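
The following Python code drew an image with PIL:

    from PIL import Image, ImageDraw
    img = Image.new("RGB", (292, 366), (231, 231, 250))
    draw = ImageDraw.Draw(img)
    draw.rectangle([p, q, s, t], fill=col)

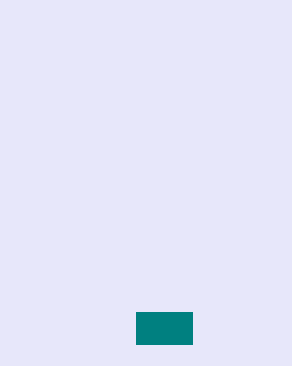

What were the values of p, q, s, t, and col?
p = 136
q = 312
s = 192
t = 344
col = 'teal'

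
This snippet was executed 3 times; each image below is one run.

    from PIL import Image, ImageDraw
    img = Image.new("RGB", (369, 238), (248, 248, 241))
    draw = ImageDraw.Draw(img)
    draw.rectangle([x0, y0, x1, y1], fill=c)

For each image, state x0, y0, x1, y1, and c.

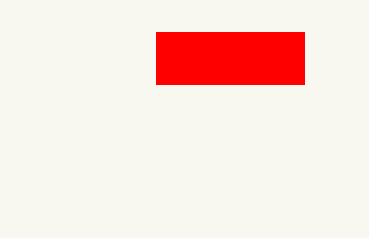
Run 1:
x0 = 156, y0 = 32, x1 = 304, y1 = 84, c = 'red'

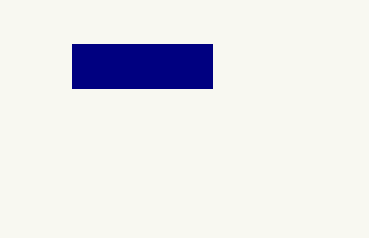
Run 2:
x0 = 72; y0 = 44; x1 = 212; y1 = 88; c = 'navy'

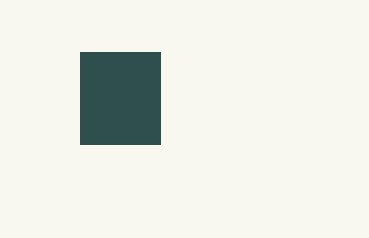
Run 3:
x0 = 80
y0 = 52
x1 = 160
y1 = 144
c = 'darkslategray'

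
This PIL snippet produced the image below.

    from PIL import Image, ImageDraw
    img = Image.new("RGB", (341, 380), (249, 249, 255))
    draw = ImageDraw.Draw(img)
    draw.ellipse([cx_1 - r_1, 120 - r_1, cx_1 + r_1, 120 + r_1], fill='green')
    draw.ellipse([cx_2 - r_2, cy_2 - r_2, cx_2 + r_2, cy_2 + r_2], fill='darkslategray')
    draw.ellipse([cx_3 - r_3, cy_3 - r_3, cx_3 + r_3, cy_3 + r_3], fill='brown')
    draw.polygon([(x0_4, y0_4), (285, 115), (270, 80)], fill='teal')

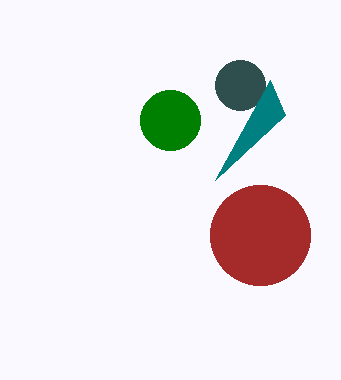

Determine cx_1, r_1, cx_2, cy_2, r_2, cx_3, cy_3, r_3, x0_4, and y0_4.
cx_1 = 170; r_1 = 30; cx_2 = 240; cy_2 = 85; r_2 = 25; cx_3 = 260; cy_3 = 235; r_3 = 50; x0_4 = 215; y0_4 = 180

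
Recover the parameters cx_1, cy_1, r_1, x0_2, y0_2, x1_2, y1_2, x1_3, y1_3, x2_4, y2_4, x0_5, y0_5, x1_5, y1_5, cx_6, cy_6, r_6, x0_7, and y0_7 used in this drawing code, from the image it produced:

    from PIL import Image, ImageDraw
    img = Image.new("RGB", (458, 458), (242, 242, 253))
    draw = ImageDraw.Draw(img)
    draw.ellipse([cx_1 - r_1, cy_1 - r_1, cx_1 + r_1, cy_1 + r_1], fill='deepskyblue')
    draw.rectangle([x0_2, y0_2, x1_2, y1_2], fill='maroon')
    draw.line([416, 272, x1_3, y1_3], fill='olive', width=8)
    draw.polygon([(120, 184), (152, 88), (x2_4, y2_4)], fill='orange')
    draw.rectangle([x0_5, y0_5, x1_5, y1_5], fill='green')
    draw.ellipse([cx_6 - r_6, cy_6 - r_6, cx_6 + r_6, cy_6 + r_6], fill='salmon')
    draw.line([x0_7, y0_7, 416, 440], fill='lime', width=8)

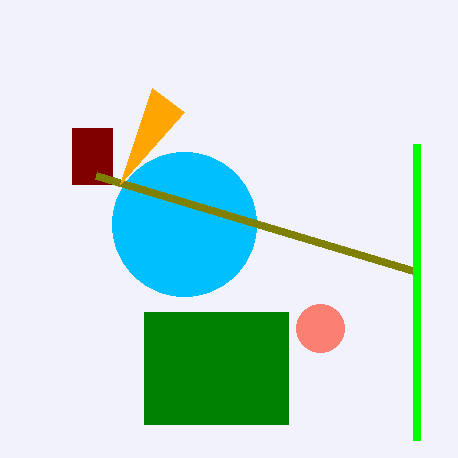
cx_1 = 184
cy_1 = 224
r_1 = 72
x0_2 = 72
y0_2 = 128
x1_2 = 112
y1_2 = 184
x1_3 = 96
y1_3 = 176
x2_4 = 184
y2_4 = 112
x0_5 = 144
y0_5 = 312
x1_5 = 288
y1_5 = 424
cx_6 = 320
cy_6 = 328
r_6 = 24
x0_7 = 416
y0_7 = 144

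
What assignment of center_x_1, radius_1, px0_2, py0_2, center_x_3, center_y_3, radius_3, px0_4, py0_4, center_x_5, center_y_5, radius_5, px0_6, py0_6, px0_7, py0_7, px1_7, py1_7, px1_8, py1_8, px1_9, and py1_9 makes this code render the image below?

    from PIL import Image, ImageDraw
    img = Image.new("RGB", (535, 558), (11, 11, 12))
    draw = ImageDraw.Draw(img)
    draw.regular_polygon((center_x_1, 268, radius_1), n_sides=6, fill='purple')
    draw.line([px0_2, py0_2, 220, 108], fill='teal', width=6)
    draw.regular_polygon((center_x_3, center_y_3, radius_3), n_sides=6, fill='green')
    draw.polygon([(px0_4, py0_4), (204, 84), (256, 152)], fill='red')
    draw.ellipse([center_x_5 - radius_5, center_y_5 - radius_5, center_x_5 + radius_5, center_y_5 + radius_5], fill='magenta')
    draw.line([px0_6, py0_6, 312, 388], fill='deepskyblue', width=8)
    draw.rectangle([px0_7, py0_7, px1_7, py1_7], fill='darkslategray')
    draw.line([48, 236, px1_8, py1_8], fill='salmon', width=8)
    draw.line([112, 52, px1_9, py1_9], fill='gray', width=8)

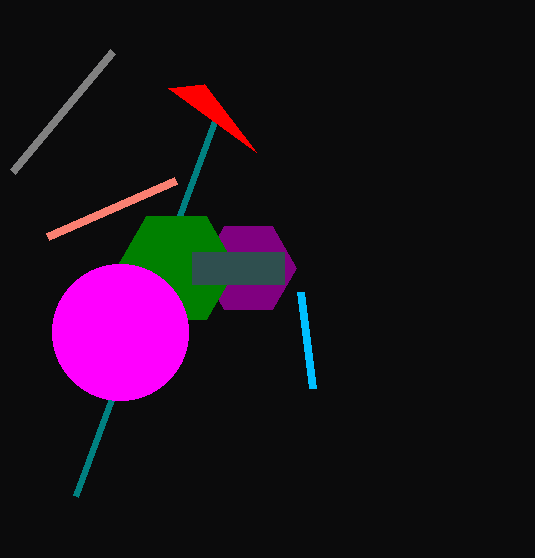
center_x_1 = 248, radius_1 = 48, px0_2 = 76, py0_2 = 496, center_x_3 = 176, center_y_3 = 268, radius_3 = 60, px0_4 = 168, py0_4 = 88, center_x_5 = 120, center_y_5 = 332, radius_5 = 68, px0_6 = 300, py0_6 = 292, px0_7 = 192, py0_7 = 252, px1_7 = 284, py1_7 = 284, px1_8 = 176, py1_8 = 180, px1_9 = 12, py1_9 = 172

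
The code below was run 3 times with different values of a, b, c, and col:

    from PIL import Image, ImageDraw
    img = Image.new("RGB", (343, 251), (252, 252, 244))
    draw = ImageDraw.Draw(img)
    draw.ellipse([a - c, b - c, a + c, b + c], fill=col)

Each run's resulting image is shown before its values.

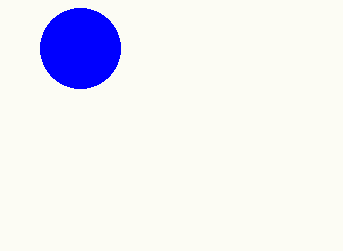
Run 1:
a = 80
b = 48
c = 40
col = 'blue'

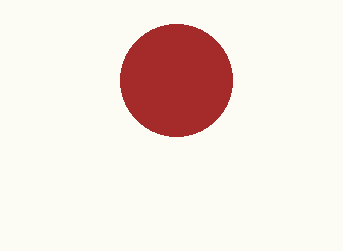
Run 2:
a = 176, b = 80, c = 56, col = 'brown'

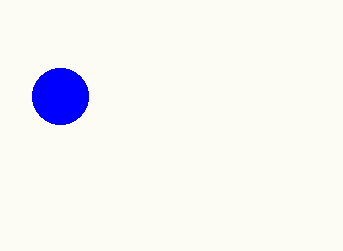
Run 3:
a = 60, b = 96, c = 28, col = 'blue'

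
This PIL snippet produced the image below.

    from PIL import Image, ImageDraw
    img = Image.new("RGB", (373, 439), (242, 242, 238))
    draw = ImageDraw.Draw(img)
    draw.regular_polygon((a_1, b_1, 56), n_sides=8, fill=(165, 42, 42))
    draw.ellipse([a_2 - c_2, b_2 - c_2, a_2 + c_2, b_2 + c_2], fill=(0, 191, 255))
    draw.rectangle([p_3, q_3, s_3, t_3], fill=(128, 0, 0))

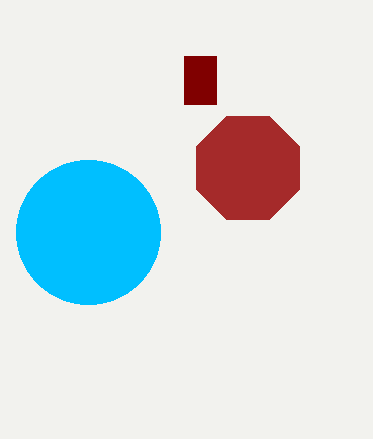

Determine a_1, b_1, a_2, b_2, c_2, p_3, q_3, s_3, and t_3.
a_1 = 248, b_1 = 168, a_2 = 88, b_2 = 232, c_2 = 72, p_3 = 184, q_3 = 56, s_3 = 216, t_3 = 104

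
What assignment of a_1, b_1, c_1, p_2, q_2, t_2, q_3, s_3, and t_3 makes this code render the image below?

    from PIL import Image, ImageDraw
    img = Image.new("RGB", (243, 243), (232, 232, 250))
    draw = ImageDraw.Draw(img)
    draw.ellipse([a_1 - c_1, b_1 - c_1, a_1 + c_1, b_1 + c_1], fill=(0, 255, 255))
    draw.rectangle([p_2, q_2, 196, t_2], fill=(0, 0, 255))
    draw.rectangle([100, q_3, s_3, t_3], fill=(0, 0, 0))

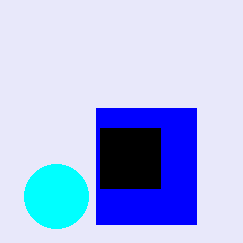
a_1 = 56, b_1 = 196, c_1 = 32, p_2 = 96, q_2 = 108, t_2 = 224, q_3 = 128, s_3 = 160, t_3 = 188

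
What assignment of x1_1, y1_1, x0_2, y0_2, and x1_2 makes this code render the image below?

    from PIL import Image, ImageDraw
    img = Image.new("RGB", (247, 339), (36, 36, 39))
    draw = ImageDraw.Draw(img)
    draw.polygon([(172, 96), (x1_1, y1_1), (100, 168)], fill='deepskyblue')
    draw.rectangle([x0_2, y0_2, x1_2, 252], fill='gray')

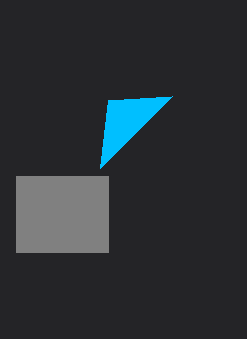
x1_1 = 108
y1_1 = 100
x0_2 = 16
y0_2 = 176
x1_2 = 108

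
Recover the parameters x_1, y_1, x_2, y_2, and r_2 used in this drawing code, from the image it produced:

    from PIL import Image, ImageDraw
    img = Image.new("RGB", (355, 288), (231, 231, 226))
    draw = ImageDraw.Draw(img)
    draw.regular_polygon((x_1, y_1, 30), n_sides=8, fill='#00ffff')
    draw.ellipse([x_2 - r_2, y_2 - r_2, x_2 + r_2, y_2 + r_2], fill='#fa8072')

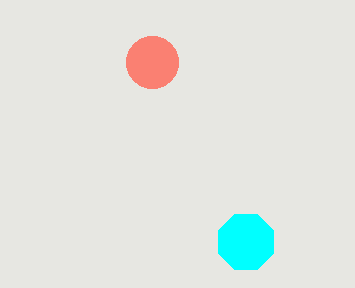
x_1 = 246; y_1 = 242; x_2 = 152; y_2 = 62; r_2 = 26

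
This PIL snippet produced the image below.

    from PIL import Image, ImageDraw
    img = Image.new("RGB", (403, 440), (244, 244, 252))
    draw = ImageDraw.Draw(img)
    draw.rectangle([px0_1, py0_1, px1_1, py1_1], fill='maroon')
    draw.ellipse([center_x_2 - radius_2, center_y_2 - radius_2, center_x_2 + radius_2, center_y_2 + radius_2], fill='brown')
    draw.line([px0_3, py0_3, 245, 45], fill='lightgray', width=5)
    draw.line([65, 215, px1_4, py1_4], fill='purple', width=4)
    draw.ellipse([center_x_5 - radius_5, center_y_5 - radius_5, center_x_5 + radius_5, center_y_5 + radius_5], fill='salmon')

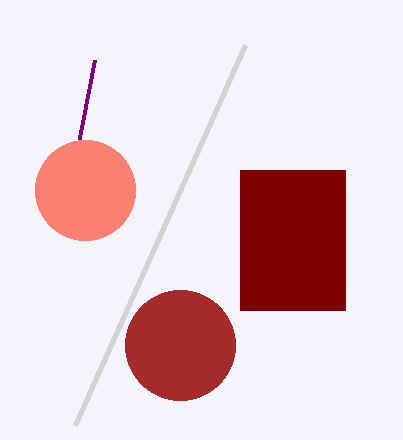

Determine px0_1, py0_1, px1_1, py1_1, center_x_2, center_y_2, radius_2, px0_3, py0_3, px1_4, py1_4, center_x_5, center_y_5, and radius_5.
px0_1 = 240
py0_1 = 170
px1_1 = 345
py1_1 = 310
center_x_2 = 180
center_y_2 = 345
radius_2 = 55
px0_3 = 75
py0_3 = 425
px1_4 = 95
py1_4 = 60
center_x_5 = 85
center_y_5 = 190
radius_5 = 50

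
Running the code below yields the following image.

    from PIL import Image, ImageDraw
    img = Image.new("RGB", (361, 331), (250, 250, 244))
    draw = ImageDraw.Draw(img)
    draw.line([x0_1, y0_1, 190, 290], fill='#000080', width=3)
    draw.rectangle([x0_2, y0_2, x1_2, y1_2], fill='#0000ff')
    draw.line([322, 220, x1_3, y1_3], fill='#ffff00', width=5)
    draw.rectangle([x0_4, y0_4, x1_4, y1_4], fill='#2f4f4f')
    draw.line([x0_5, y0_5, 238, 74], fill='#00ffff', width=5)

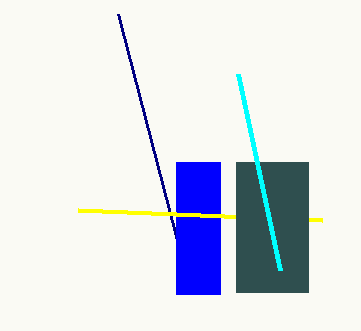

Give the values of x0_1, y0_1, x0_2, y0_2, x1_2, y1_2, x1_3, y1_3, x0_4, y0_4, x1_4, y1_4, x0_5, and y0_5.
x0_1 = 118
y0_1 = 14
x0_2 = 176
y0_2 = 162
x1_2 = 220
y1_2 = 294
x1_3 = 78
y1_3 = 210
x0_4 = 236
y0_4 = 162
x1_4 = 308
y1_4 = 292
x0_5 = 280
y0_5 = 270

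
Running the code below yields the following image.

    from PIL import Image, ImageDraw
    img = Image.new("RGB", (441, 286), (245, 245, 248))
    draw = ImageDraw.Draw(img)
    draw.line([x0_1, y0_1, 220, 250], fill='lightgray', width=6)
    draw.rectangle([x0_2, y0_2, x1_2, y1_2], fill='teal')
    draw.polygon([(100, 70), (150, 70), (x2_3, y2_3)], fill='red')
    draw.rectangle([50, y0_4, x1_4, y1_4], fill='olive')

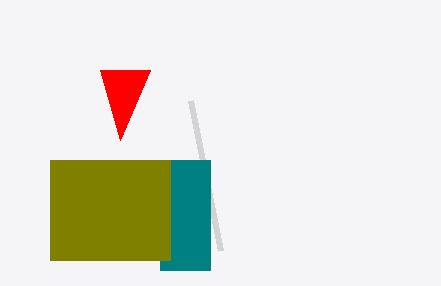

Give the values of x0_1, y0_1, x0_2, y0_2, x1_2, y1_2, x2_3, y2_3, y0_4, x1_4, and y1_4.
x0_1 = 190; y0_1 = 100; x0_2 = 160; y0_2 = 160; x1_2 = 210; y1_2 = 270; x2_3 = 120; y2_3 = 140; y0_4 = 160; x1_4 = 170; y1_4 = 260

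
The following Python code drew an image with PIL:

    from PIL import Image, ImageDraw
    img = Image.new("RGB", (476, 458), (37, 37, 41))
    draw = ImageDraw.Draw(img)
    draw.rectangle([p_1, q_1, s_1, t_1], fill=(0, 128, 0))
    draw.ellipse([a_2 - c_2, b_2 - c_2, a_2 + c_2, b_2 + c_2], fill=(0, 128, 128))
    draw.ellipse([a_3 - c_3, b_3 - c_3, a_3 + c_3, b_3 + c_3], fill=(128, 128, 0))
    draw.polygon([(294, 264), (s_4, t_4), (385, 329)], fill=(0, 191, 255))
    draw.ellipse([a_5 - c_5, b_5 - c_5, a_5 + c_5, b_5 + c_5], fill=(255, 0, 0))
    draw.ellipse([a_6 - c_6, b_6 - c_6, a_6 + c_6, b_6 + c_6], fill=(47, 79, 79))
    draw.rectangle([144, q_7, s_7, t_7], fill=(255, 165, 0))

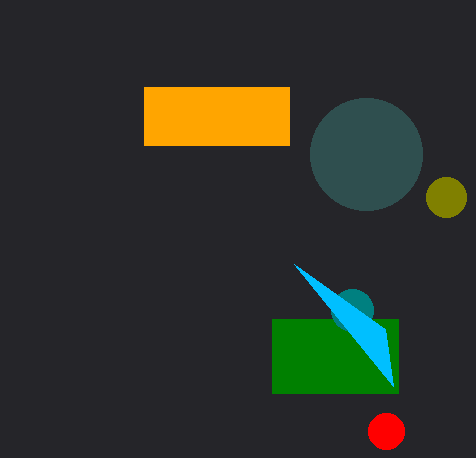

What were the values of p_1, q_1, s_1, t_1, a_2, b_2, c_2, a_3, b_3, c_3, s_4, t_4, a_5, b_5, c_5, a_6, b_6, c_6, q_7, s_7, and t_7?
p_1 = 272
q_1 = 319
s_1 = 398
t_1 = 393
a_2 = 352
b_2 = 310
c_2 = 21
a_3 = 446
b_3 = 197
c_3 = 20
s_4 = 393
t_4 = 386
a_5 = 386
b_5 = 431
c_5 = 18
a_6 = 366
b_6 = 154
c_6 = 56
q_7 = 87
s_7 = 289
t_7 = 145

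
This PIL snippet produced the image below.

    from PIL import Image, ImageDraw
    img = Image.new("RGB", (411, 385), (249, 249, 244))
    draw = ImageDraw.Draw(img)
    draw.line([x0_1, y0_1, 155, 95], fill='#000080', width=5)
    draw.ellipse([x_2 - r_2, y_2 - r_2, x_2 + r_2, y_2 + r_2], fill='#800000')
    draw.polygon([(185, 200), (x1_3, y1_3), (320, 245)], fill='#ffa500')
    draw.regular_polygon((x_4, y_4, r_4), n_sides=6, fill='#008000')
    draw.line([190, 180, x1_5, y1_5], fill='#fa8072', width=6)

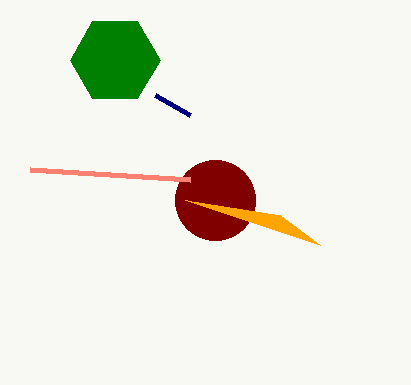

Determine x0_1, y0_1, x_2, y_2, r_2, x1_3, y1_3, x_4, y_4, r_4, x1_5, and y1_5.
x0_1 = 190; y0_1 = 115; x_2 = 215; y_2 = 200; r_2 = 40; x1_3 = 280; y1_3 = 215; x_4 = 115; y_4 = 60; r_4 = 45; x1_5 = 30; y1_5 = 170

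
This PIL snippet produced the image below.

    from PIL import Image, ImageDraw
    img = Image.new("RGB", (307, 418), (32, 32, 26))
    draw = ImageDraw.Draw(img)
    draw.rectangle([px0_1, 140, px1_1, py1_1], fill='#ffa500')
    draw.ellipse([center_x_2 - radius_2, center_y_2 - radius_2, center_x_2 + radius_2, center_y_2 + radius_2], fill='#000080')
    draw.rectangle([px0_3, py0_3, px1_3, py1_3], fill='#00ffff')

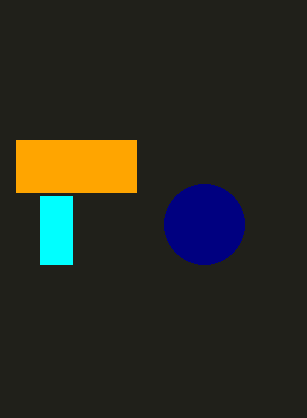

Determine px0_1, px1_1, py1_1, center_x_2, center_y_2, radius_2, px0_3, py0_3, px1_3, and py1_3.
px0_1 = 16
px1_1 = 136
py1_1 = 192
center_x_2 = 204
center_y_2 = 224
radius_2 = 40
px0_3 = 40
py0_3 = 196
px1_3 = 72
py1_3 = 264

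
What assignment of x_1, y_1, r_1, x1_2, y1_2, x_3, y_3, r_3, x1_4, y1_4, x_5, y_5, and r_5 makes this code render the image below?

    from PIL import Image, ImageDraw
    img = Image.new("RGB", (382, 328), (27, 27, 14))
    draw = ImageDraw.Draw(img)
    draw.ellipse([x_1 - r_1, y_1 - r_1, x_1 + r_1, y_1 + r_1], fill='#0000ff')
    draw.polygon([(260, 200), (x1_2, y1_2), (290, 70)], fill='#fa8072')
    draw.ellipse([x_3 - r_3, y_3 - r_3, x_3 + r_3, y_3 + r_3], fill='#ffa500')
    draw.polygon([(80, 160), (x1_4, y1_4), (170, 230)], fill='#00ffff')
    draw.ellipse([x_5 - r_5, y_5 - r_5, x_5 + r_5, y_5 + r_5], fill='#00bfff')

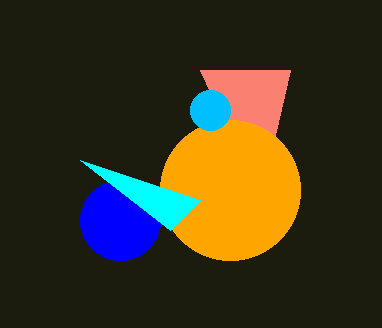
x_1 = 120; y_1 = 220; r_1 = 40; x1_2 = 200; y1_2 = 70; x_3 = 230; y_3 = 190; r_3 = 70; x1_4 = 200; y1_4 = 200; x_5 = 210; y_5 = 110; r_5 = 20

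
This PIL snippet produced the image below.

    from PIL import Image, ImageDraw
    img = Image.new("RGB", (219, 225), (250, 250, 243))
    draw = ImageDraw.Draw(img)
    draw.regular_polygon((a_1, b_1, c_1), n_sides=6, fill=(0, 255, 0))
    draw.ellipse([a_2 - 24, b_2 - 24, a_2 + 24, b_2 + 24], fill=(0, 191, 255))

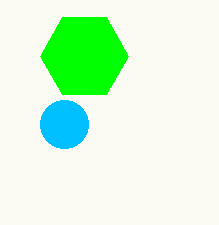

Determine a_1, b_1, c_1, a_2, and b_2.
a_1 = 84
b_1 = 56
c_1 = 44
a_2 = 64
b_2 = 124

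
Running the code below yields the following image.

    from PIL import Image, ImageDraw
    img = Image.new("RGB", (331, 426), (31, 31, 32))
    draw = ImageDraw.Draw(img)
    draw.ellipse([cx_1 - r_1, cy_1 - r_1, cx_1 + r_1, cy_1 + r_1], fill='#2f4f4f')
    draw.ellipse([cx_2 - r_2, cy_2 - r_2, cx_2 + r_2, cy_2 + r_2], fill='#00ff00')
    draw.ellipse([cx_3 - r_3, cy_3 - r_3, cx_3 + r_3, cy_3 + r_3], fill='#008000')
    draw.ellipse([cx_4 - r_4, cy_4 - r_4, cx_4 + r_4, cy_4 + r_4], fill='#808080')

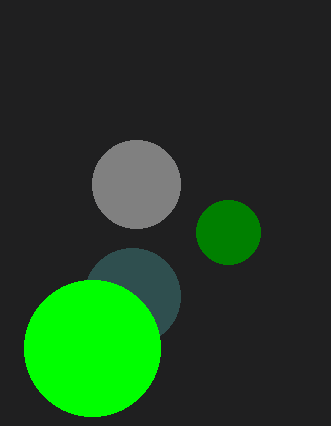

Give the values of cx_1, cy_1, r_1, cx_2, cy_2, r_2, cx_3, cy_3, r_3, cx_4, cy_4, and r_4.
cx_1 = 132
cy_1 = 296
r_1 = 48
cx_2 = 92
cy_2 = 348
r_2 = 68
cx_3 = 228
cy_3 = 232
r_3 = 32
cx_4 = 136
cy_4 = 184
r_4 = 44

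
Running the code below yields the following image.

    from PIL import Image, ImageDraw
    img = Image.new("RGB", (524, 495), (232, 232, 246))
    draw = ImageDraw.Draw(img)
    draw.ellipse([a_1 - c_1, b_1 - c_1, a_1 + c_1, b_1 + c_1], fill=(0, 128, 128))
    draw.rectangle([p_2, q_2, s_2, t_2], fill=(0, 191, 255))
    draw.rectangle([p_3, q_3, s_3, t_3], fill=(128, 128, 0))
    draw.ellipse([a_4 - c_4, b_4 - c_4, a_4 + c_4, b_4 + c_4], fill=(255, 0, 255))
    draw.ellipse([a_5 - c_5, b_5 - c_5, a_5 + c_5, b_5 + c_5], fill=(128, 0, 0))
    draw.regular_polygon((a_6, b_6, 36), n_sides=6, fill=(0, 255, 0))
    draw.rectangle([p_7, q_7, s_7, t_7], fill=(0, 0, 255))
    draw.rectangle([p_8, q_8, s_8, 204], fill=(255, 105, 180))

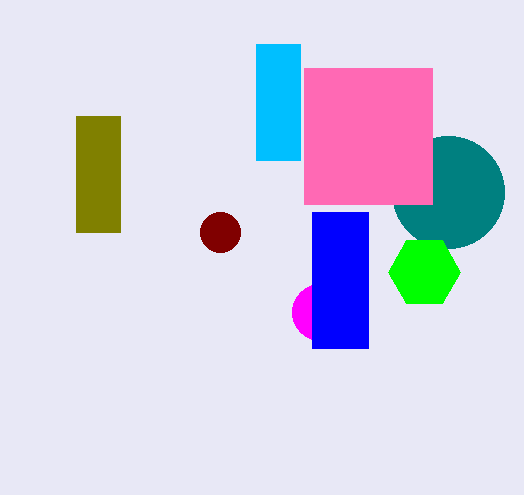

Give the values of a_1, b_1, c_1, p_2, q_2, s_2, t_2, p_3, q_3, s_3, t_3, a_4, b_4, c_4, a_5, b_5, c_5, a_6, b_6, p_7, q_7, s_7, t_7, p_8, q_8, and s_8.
a_1 = 448
b_1 = 192
c_1 = 56
p_2 = 256
q_2 = 44
s_2 = 300
t_2 = 160
p_3 = 76
q_3 = 116
s_3 = 120
t_3 = 232
a_4 = 320
b_4 = 312
c_4 = 28
a_5 = 220
b_5 = 232
c_5 = 20
a_6 = 424
b_6 = 272
p_7 = 312
q_7 = 212
s_7 = 368
t_7 = 348
p_8 = 304
q_8 = 68
s_8 = 432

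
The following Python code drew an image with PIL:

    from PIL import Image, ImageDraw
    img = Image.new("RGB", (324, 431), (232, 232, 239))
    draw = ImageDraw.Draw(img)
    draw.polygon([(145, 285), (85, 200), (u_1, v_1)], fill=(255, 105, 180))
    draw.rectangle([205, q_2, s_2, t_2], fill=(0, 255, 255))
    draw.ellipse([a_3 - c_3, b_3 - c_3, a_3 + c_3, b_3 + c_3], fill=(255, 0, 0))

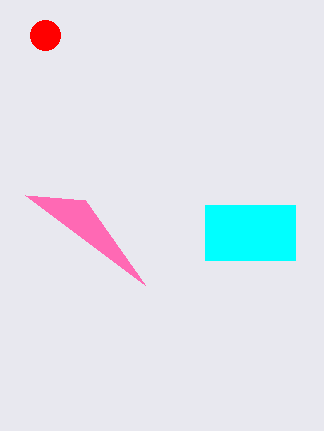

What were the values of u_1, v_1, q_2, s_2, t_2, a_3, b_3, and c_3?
u_1 = 25, v_1 = 195, q_2 = 205, s_2 = 295, t_2 = 260, a_3 = 45, b_3 = 35, c_3 = 15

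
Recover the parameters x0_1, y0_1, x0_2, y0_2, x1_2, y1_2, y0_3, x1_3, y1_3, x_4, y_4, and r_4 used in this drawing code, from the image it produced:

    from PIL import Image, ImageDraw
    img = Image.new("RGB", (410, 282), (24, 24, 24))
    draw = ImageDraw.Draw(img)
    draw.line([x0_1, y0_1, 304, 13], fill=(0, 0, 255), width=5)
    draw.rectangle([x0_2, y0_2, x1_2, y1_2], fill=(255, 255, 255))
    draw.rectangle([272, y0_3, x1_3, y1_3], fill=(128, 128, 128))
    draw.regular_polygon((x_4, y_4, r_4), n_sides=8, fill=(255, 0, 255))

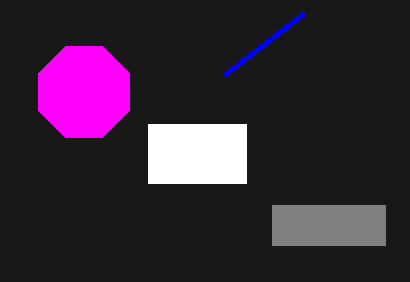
x0_1 = 224
y0_1 = 75
x0_2 = 148
y0_2 = 124
x1_2 = 246
y1_2 = 183
y0_3 = 205
x1_3 = 385
y1_3 = 245
x_4 = 84
y_4 = 92
r_4 = 49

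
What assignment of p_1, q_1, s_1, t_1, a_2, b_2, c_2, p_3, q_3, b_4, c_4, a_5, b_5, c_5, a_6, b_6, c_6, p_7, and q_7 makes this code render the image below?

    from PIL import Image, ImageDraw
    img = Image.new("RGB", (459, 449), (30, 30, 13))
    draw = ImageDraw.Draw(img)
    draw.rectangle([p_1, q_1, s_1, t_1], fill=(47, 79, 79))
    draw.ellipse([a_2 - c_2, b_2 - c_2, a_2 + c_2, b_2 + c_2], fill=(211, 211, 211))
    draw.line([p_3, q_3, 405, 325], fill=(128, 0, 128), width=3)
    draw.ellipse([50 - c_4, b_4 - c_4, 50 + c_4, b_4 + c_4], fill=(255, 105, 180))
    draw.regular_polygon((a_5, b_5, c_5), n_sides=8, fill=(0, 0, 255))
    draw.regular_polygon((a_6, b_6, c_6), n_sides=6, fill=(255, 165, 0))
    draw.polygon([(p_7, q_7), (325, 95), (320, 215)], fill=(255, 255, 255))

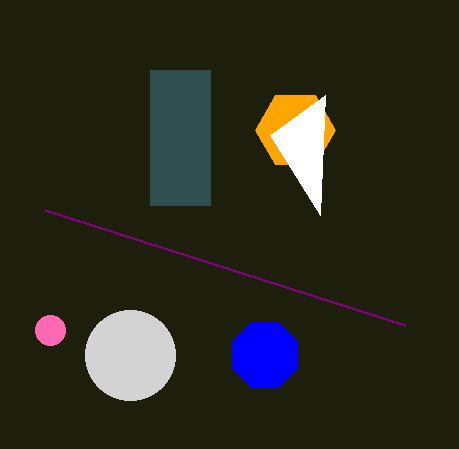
p_1 = 150
q_1 = 70
s_1 = 210
t_1 = 205
a_2 = 130
b_2 = 355
c_2 = 45
p_3 = 45
q_3 = 210
b_4 = 330
c_4 = 15
a_5 = 265
b_5 = 355
c_5 = 35
a_6 = 295
b_6 = 130
c_6 = 40
p_7 = 270
q_7 = 135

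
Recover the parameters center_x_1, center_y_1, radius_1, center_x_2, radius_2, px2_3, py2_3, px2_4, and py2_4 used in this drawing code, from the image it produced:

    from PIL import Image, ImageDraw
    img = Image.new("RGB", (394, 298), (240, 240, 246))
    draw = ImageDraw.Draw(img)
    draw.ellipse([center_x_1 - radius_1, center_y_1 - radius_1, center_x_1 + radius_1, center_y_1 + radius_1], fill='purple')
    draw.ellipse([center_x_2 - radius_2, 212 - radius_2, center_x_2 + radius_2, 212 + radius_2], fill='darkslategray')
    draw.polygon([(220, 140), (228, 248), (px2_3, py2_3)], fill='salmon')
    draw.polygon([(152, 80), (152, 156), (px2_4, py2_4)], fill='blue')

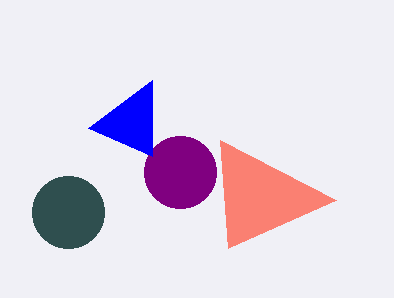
center_x_1 = 180
center_y_1 = 172
radius_1 = 36
center_x_2 = 68
radius_2 = 36
px2_3 = 336
py2_3 = 200
px2_4 = 88
py2_4 = 128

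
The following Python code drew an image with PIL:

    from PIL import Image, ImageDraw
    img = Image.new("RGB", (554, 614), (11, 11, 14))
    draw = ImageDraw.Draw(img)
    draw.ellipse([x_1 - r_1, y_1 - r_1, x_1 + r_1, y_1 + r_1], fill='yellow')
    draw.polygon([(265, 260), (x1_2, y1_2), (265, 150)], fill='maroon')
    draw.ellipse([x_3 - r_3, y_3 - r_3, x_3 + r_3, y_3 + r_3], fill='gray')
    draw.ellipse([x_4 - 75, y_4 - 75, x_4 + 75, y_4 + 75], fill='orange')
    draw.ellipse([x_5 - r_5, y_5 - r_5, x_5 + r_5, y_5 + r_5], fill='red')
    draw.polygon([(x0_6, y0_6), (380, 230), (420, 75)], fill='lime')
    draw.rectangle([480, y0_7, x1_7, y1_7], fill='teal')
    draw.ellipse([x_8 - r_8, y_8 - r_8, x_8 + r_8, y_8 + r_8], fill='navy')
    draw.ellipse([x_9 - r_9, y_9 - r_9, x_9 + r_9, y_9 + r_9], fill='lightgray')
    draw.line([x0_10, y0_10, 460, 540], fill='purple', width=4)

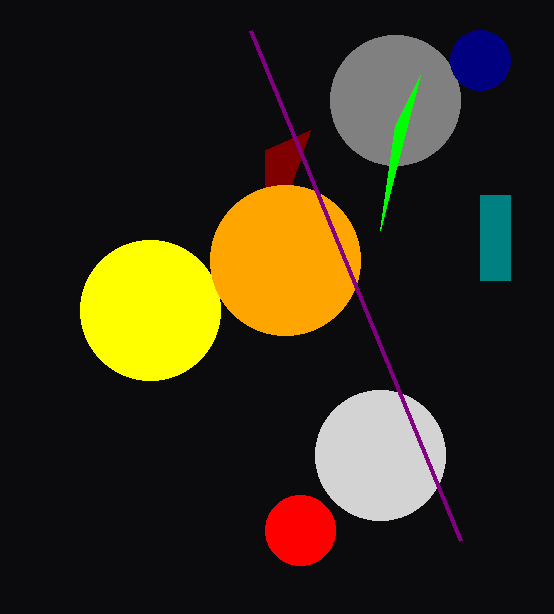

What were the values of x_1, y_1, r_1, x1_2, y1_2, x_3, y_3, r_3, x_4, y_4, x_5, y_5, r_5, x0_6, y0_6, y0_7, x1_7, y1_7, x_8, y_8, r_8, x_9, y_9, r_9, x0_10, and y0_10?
x_1 = 150, y_1 = 310, r_1 = 70, x1_2 = 310, y1_2 = 130, x_3 = 395, y_3 = 100, r_3 = 65, x_4 = 285, y_4 = 260, x_5 = 300, y_5 = 530, r_5 = 35, x0_6 = 395, y0_6 = 125, y0_7 = 195, x1_7 = 510, y1_7 = 280, x_8 = 480, y_8 = 60, r_8 = 30, x_9 = 380, y_9 = 455, r_9 = 65, x0_10 = 250, y0_10 = 30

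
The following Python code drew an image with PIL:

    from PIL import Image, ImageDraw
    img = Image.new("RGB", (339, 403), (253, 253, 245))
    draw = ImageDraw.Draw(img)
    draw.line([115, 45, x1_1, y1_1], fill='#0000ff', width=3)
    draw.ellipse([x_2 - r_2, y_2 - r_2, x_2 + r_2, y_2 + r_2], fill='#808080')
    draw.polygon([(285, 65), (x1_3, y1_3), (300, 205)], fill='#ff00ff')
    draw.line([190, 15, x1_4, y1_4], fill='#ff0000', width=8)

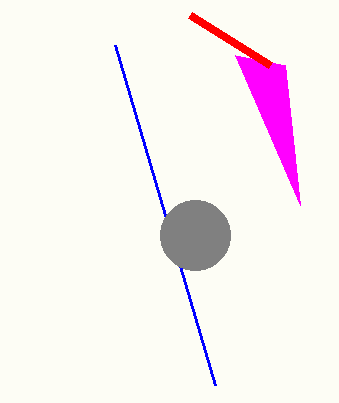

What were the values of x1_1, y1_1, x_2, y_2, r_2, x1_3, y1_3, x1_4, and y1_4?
x1_1 = 215
y1_1 = 385
x_2 = 195
y_2 = 235
r_2 = 35
x1_3 = 235
y1_3 = 55
x1_4 = 270
y1_4 = 65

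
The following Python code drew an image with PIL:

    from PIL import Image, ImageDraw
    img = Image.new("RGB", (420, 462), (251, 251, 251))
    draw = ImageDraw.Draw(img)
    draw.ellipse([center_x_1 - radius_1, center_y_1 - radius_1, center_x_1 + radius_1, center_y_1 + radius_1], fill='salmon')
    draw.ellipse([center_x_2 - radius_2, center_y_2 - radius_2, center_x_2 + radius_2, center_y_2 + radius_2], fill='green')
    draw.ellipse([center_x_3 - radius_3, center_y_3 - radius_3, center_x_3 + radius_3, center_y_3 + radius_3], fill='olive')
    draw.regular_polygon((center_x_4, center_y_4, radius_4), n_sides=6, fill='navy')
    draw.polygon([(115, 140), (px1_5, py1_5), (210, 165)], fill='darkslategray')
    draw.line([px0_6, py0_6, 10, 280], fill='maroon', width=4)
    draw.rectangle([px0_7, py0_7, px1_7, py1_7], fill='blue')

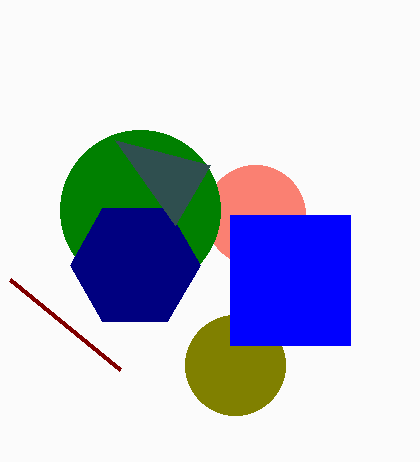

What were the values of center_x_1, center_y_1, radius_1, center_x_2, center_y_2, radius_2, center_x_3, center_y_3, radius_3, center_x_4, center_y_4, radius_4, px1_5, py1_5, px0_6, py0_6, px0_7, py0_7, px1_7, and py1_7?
center_x_1 = 255
center_y_1 = 215
radius_1 = 50
center_x_2 = 140
center_y_2 = 210
radius_2 = 80
center_x_3 = 235
center_y_3 = 365
radius_3 = 50
center_x_4 = 135
center_y_4 = 265
radius_4 = 65
px1_5 = 175
py1_5 = 225
px0_6 = 120
py0_6 = 370
px0_7 = 230
py0_7 = 215
px1_7 = 350
py1_7 = 345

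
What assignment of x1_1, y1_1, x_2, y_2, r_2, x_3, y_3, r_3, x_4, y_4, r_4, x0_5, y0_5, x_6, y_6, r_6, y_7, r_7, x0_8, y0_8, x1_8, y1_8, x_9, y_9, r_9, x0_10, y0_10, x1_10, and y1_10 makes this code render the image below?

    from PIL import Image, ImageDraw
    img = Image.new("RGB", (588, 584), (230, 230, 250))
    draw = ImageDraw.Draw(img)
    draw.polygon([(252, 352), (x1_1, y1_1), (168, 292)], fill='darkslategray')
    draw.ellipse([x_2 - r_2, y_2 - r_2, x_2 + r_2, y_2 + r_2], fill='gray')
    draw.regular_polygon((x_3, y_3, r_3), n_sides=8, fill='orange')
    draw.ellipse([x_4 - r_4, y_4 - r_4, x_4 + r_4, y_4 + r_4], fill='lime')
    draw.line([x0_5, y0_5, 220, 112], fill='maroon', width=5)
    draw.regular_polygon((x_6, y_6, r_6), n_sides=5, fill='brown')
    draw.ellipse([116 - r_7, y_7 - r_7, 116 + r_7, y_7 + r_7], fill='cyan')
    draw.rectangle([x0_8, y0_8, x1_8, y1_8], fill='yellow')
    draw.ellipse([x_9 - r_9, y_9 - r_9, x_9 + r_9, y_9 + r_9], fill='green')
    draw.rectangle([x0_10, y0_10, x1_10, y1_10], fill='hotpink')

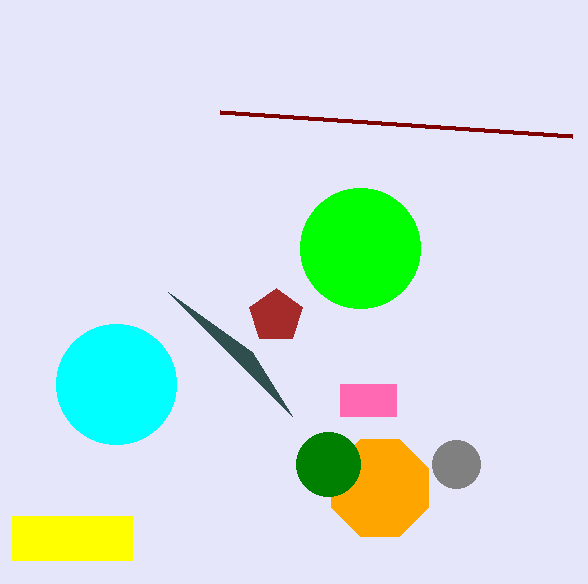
x1_1 = 292, y1_1 = 416, x_2 = 456, y_2 = 464, r_2 = 24, x_3 = 380, y_3 = 488, r_3 = 52, x_4 = 360, y_4 = 248, r_4 = 60, x0_5 = 572, y0_5 = 136, x_6 = 276, y_6 = 316, r_6 = 28, y_7 = 384, r_7 = 60, x0_8 = 12, y0_8 = 516, x1_8 = 132, y1_8 = 560, x_9 = 328, y_9 = 464, r_9 = 32, x0_10 = 340, y0_10 = 384, x1_10 = 396, y1_10 = 416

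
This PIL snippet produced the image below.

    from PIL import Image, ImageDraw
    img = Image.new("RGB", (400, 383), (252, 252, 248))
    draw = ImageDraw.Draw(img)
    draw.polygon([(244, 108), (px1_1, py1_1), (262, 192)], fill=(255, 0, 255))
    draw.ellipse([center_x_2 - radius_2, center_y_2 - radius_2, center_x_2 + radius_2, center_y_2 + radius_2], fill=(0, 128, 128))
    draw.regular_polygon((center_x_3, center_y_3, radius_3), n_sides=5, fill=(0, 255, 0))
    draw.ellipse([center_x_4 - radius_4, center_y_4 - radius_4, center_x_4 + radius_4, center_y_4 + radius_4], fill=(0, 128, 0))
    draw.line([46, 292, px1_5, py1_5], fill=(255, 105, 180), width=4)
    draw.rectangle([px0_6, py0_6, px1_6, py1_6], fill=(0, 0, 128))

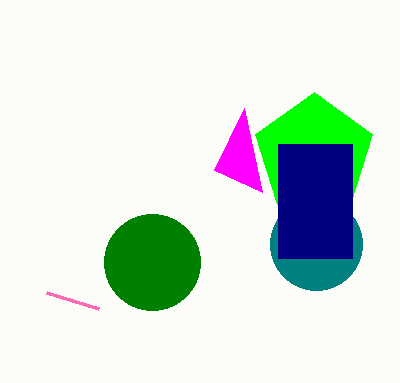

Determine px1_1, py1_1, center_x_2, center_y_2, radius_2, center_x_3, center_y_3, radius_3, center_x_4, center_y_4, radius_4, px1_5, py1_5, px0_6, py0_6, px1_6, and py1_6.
px1_1 = 214, py1_1 = 170, center_x_2 = 316, center_y_2 = 244, radius_2 = 46, center_x_3 = 314, center_y_3 = 154, radius_3 = 62, center_x_4 = 152, center_y_4 = 262, radius_4 = 48, px1_5 = 98, py1_5 = 308, px0_6 = 278, py0_6 = 144, px1_6 = 352, py1_6 = 258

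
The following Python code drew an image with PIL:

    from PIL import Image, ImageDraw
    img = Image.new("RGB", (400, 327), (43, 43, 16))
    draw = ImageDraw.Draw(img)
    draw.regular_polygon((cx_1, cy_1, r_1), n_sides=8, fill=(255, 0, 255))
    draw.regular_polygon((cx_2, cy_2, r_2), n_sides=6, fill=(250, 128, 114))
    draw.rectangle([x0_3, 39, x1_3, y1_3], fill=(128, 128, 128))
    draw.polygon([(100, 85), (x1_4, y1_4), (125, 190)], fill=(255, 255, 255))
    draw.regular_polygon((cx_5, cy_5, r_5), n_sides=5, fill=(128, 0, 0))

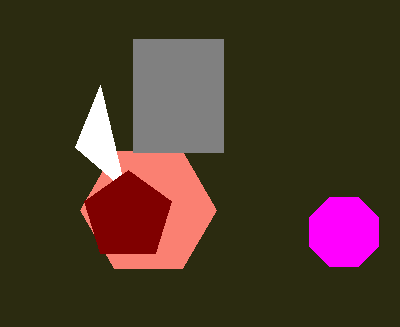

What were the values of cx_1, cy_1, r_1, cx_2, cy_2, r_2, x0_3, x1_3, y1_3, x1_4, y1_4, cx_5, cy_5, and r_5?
cx_1 = 344
cy_1 = 232
r_1 = 37
cx_2 = 148
cy_2 = 210
r_2 = 68
x0_3 = 133
x1_3 = 223
y1_3 = 152
x1_4 = 75
y1_4 = 147
cx_5 = 128
cy_5 = 216
r_5 = 46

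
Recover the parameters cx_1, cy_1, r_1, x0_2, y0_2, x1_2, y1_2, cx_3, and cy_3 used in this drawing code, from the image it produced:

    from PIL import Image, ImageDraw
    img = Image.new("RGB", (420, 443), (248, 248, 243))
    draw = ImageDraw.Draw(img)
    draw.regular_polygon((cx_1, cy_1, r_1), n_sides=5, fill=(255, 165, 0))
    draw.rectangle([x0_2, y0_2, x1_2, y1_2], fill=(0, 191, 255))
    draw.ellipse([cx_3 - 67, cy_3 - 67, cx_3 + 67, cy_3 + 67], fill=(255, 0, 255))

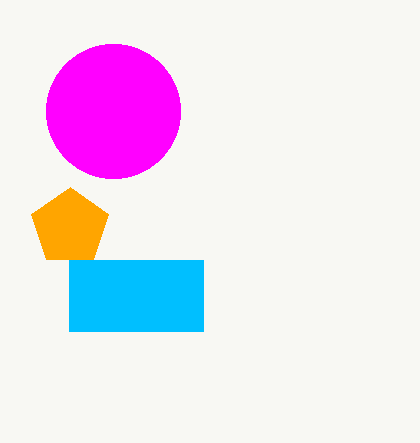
cx_1 = 70; cy_1 = 227; r_1 = 40; x0_2 = 69; y0_2 = 260; x1_2 = 203; y1_2 = 331; cx_3 = 113; cy_3 = 111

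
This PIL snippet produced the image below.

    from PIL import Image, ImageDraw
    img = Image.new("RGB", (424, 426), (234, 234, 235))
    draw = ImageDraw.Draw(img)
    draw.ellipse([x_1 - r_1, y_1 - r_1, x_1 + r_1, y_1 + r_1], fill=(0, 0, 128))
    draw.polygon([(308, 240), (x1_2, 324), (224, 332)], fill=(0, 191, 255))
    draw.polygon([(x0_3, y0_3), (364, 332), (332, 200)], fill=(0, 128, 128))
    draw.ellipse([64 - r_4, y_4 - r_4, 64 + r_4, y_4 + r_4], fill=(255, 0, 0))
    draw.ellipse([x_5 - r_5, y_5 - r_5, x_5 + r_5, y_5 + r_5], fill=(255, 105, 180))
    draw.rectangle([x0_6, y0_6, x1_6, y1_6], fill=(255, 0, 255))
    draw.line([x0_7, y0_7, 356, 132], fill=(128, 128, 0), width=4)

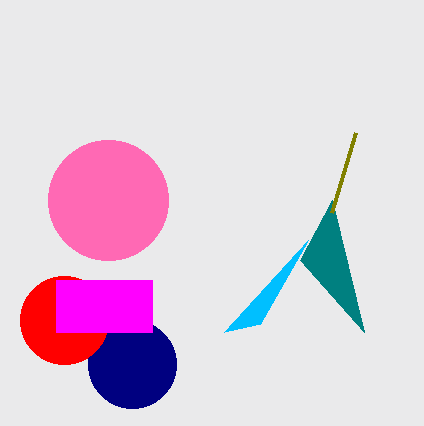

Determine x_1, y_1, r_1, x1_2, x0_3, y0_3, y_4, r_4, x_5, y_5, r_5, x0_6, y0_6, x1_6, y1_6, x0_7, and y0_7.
x_1 = 132; y_1 = 364; r_1 = 44; x1_2 = 260; x0_3 = 300; y0_3 = 260; y_4 = 320; r_4 = 44; x_5 = 108; y_5 = 200; r_5 = 60; x0_6 = 56; y0_6 = 280; x1_6 = 152; y1_6 = 332; x0_7 = 332; y0_7 = 212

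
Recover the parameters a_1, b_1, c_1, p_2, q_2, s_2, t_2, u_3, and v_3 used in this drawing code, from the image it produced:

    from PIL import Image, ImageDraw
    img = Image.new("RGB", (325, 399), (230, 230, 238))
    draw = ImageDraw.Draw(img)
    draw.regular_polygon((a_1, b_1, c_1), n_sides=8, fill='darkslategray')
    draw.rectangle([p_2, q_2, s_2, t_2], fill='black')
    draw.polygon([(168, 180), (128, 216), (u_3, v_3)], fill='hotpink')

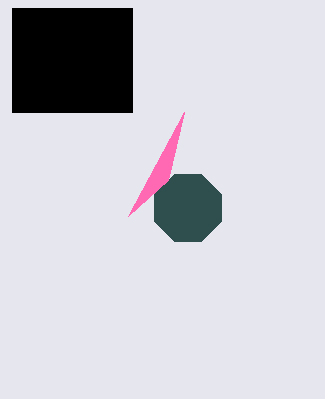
a_1 = 188
b_1 = 208
c_1 = 36
p_2 = 12
q_2 = 8
s_2 = 132
t_2 = 112
u_3 = 184
v_3 = 112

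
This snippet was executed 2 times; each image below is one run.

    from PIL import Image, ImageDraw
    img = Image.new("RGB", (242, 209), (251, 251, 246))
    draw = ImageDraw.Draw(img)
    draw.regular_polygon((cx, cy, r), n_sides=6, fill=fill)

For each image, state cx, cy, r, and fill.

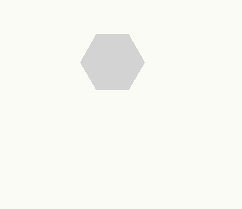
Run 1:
cx = 112; cy = 62; r = 32; fill = 'lightgray'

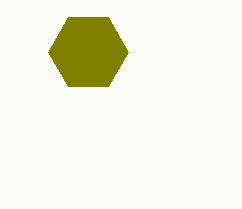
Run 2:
cx = 88; cy = 52; r = 40; fill = 'olive'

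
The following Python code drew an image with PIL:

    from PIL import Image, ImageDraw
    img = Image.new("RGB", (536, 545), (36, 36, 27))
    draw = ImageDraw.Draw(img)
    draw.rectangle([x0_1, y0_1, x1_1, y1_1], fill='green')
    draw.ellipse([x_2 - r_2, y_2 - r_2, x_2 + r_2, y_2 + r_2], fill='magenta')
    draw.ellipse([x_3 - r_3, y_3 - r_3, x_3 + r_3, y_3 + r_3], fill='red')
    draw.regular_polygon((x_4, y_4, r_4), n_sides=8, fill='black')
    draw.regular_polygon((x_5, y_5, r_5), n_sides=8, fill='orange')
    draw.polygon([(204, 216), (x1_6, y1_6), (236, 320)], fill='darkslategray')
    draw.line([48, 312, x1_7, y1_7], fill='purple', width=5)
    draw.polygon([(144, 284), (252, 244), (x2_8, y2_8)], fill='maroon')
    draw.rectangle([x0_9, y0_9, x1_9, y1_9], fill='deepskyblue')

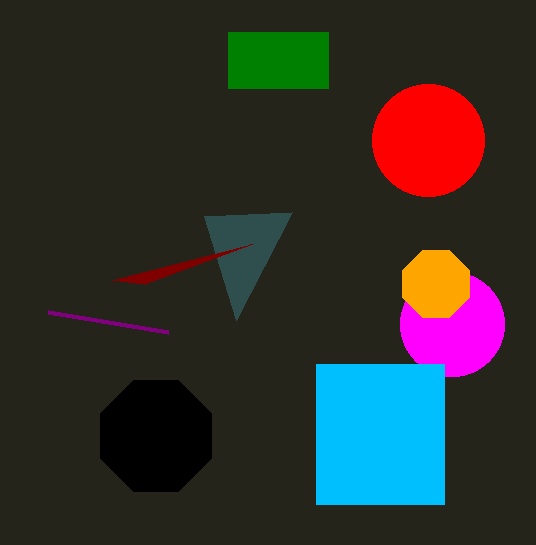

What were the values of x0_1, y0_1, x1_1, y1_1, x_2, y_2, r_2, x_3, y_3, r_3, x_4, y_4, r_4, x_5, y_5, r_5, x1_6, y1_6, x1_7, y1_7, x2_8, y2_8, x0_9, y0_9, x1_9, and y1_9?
x0_1 = 228, y0_1 = 32, x1_1 = 328, y1_1 = 88, x_2 = 452, y_2 = 324, r_2 = 52, x_3 = 428, y_3 = 140, r_3 = 56, x_4 = 156, y_4 = 436, r_4 = 60, x_5 = 436, y_5 = 284, r_5 = 36, x1_6 = 292, y1_6 = 212, x1_7 = 168, y1_7 = 332, x2_8 = 112, y2_8 = 280, x0_9 = 316, y0_9 = 364, x1_9 = 444, y1_9 = 504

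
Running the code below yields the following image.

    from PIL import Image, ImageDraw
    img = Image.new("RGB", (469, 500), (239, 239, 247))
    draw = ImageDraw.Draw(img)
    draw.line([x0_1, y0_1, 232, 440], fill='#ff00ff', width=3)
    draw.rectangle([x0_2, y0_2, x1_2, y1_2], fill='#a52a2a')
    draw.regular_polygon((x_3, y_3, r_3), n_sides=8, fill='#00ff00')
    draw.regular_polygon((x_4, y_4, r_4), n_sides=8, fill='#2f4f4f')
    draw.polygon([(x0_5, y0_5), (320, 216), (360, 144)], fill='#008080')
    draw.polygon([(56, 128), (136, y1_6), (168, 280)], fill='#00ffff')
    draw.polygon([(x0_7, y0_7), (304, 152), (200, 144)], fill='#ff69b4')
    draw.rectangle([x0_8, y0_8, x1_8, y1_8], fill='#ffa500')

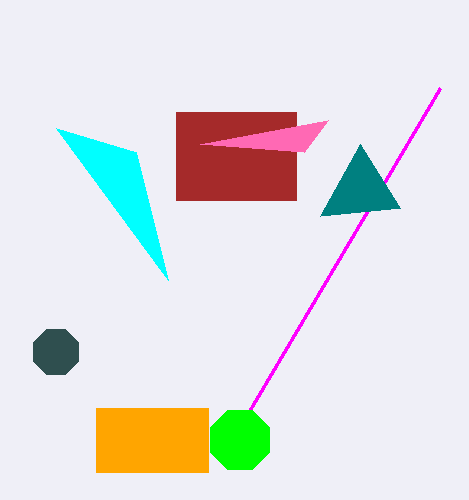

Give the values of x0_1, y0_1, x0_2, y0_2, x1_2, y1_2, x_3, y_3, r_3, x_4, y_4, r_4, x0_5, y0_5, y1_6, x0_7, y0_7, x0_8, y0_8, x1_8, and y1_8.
x0_1 = 440
y0_1 = 88
x0_2 = 176
y0_2 = 112
x1_2 = 296
y1_2 = 200
x_3 = 240
y_3 = 440
r_3 = 32
x_4 = 56
y_4 = 352
r_4 = 24
x0_5 = 400
y0_5 = 208
y1_6 = 152
x0_7 = 328
y0_7 = 120
x0_8 = 96
y0_8 = 408
x1_8 = 208
y1_8 = 472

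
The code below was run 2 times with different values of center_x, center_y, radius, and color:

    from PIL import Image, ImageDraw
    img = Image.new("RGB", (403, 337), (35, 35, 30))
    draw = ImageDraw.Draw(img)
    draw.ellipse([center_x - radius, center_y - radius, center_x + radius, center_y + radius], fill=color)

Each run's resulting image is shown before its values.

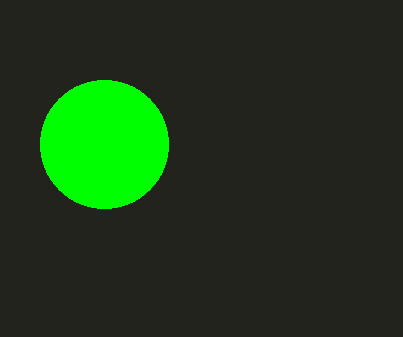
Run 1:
center_x = 104
center_y = 144
radius = 64
color = 'lime'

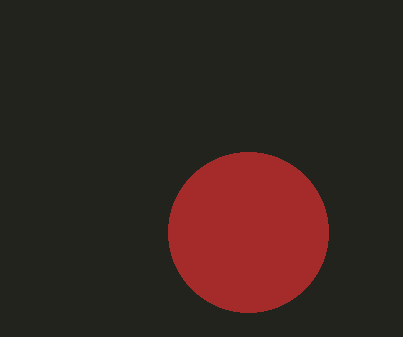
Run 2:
center_x = 248, center_y = 232, radius = 80, color = 'brown'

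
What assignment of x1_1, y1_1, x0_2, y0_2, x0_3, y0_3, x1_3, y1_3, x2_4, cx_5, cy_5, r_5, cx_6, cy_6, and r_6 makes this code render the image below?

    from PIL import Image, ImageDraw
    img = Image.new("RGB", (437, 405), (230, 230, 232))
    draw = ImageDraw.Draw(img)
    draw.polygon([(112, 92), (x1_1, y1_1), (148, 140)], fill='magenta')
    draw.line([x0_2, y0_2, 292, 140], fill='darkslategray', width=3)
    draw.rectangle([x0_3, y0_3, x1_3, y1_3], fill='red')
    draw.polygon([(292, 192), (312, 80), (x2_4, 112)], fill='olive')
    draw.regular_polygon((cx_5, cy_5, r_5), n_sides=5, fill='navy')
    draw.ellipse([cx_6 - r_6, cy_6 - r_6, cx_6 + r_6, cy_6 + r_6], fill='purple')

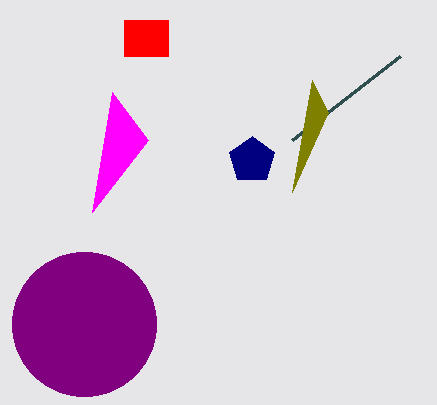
x1_1 = 92, y1_1 = 212, x0_2 = 400, y0_2 = 56, x0_3 = 124, y0_3 = 20, x1_3 = 168, y1_3 = 56, x2_4 = 328, cx_5 = 252, cy_5 = 160, r_5 = 24, cx_6 = 84, cy_6 = 324, r_6 = 72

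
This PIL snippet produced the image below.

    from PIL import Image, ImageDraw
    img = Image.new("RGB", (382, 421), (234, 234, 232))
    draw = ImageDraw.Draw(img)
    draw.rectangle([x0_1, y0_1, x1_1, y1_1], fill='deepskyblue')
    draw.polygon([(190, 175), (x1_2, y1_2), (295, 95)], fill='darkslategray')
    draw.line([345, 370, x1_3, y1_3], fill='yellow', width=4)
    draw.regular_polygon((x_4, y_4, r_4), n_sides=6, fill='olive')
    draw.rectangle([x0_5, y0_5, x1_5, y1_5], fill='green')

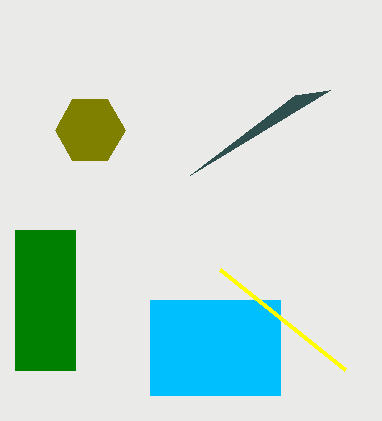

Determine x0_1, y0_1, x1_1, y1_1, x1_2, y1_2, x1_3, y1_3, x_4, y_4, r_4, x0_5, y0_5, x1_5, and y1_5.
x0_1 = 150, y0_1 = 300, x1_1 = 280, y1_1 = 395, x1_2 = 330, y1_2 = 90, x1_3 = 220, y1_3 = 270, x_4 = 90, y_4 = 130, r_4 = 35, x0_5 = 15, y0_5 = 230, x1_5 = 75, y1_5 = 370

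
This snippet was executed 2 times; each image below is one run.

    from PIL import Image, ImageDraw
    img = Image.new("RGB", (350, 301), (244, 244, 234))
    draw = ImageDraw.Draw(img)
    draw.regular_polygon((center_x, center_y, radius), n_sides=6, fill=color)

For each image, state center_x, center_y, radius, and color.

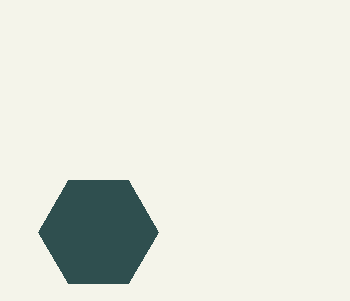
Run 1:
center_x = 98; center_y = 232; radius = 60; color = 'darkslategray'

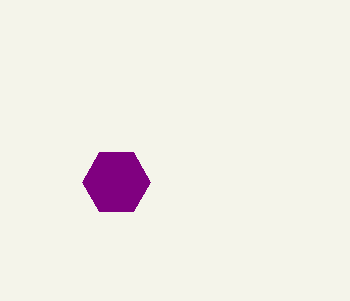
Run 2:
center_x = 116; center_y = 182; radius = 34; color = 'purple'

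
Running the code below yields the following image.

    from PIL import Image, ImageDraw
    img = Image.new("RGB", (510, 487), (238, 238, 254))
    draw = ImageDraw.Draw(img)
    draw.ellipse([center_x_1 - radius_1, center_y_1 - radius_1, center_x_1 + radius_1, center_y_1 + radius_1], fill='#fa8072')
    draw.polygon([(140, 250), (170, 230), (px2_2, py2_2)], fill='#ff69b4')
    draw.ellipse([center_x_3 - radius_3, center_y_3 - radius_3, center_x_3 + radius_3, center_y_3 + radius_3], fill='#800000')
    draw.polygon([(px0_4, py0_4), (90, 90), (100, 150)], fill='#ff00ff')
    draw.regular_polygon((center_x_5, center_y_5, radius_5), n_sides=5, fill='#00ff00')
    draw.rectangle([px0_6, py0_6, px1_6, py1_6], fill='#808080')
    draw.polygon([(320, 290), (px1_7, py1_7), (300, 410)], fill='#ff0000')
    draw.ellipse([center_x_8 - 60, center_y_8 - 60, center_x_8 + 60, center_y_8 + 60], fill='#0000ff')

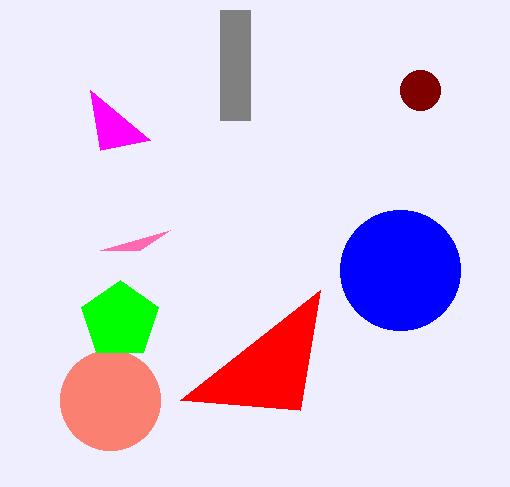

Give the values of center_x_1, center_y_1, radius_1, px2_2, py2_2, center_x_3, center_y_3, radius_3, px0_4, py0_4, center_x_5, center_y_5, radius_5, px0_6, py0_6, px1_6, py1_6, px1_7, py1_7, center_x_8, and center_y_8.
center_x_1 = 110; center_y_1 = 400; radius_1 = 50; px2_2 = 100; py2_2 = 250; center_x_3 = 420; center_y_3 = 90; radius_3 = 20; px0_4 = 150; py0_4 = 140; center_x_5 = 120; center_y_5 = 320; radius_5 = 40; px0_6 = 220; py0_6 = 10; px1_6 = 250; py1_6 = 120; px1_7 = 180; py1_7 = 400; center_x_8 = 400; center_y_8 = 270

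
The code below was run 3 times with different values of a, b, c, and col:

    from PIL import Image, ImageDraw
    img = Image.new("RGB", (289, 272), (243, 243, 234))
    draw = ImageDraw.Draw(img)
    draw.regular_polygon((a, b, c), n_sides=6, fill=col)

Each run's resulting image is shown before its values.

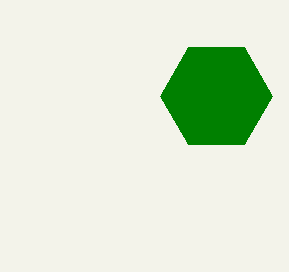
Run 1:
a = 216
b = 96
c = 56
col = 'green'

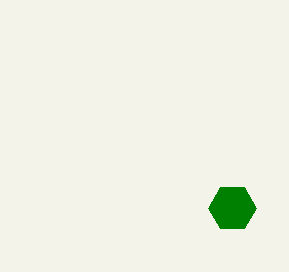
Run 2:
a = 232; b = 208; c = 24; col = 'green'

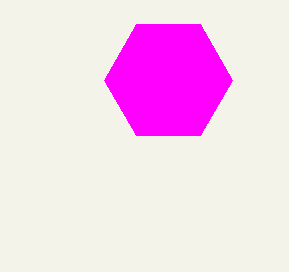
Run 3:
a = 168, b = 80, c = 64, col = 'magenta'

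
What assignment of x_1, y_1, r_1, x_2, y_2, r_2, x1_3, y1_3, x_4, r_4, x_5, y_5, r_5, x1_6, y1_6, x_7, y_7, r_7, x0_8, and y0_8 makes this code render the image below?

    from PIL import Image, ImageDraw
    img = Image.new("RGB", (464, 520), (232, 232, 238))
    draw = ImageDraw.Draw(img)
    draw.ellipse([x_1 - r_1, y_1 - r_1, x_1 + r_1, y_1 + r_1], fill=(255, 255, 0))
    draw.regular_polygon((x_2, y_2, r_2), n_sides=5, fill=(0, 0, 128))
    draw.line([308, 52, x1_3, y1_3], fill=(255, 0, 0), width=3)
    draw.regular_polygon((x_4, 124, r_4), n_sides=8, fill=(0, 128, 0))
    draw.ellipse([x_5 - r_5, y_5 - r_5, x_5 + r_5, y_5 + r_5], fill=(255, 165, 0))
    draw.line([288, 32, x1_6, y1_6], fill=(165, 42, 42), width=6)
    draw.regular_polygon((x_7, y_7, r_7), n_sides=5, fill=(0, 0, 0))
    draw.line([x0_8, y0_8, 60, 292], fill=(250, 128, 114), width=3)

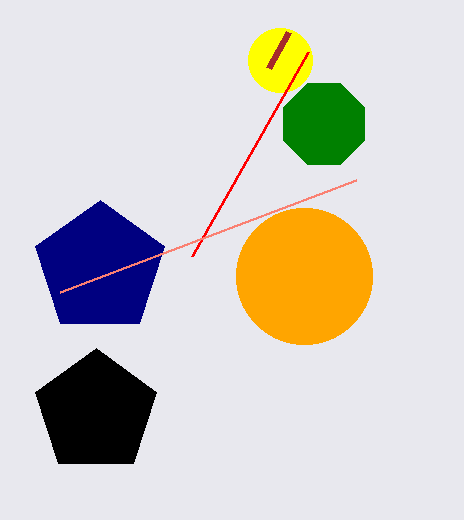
x_1 = 280; y_1 = 60; r_1 = 32; x_2 = 100; y_2 = 268; r_2 = 68; x1_3 = 192; y1_3 = 256; x_4 = 324; r_4 = 44; x_5 = 304; y_5 = 276; r_5 = 68; x1_6 = 268; y1_6 = 68; x_7 = 96; y_7 = 412; r_7 = 64; x0_8 = 356; y0_8 = 180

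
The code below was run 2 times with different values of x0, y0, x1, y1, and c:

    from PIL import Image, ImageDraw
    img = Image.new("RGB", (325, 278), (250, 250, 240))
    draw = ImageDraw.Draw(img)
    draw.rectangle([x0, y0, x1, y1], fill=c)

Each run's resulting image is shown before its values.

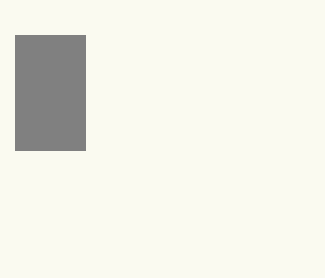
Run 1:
x0 = 15
y0 = 35
x1 = 85
y1 = 150
c = 'gray'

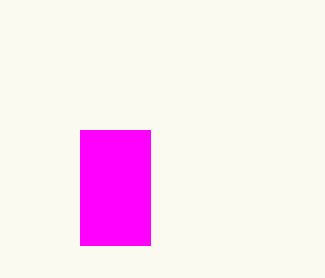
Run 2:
x0 = 80; y0 = 130; x1 = 150; y1 = 245; c = 'magenta'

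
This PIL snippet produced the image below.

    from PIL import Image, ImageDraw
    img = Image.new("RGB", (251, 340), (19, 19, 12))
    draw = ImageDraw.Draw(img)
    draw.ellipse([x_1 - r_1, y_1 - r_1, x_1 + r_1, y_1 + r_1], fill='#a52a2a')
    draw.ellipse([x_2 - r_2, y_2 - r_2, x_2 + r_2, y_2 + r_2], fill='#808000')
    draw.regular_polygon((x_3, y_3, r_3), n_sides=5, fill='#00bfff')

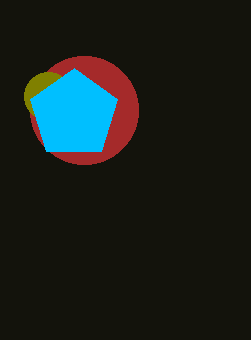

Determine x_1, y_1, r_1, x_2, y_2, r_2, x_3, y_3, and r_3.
x_1 = 84, y_1 = 110, r_1 = 54, x_2 = 48, y_2 = 96, r_2 = 24, x_3 = 74, y_3 = 114, r_3 = 46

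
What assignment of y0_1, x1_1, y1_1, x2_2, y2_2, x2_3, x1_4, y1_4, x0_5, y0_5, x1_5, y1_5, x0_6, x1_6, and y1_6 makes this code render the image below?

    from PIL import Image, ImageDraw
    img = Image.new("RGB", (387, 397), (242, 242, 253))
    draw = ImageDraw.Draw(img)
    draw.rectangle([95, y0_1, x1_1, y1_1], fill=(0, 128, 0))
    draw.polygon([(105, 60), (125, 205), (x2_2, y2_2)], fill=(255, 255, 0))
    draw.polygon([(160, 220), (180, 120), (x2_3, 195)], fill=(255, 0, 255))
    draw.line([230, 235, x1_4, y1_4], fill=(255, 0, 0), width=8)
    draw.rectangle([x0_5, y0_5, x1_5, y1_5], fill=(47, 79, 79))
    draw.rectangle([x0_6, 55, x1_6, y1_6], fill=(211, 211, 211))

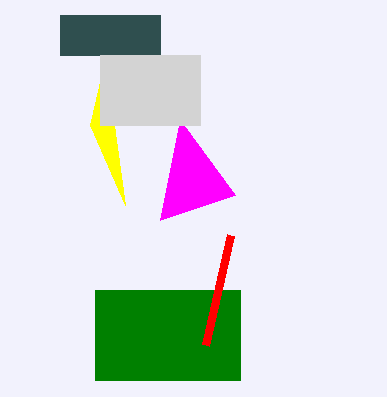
y0_1 = 290, x1_1 = 240, y1_1 = 380, x2_2 = 90, y2_2 = 125, x2_3 = 235, x1_4 = 205, y1_4 = 345, x0_5 = 60, y0_5 = 15, x1_5 = 160, y1_5 = 55, x0_6 = 100, x1_6 = 200, y1_6 = 125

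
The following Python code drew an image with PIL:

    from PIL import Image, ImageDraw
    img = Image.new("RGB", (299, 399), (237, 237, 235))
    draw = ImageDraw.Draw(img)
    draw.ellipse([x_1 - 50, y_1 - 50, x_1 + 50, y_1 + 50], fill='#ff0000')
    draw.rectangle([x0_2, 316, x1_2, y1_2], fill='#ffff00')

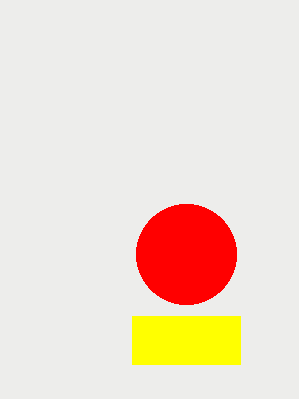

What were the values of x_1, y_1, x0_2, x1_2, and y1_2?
x_1 = 186
y_1 = 254
x0_2 = 132
x1_2 = 240
y1_2 = 364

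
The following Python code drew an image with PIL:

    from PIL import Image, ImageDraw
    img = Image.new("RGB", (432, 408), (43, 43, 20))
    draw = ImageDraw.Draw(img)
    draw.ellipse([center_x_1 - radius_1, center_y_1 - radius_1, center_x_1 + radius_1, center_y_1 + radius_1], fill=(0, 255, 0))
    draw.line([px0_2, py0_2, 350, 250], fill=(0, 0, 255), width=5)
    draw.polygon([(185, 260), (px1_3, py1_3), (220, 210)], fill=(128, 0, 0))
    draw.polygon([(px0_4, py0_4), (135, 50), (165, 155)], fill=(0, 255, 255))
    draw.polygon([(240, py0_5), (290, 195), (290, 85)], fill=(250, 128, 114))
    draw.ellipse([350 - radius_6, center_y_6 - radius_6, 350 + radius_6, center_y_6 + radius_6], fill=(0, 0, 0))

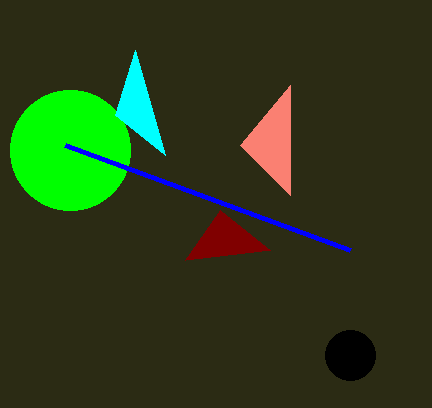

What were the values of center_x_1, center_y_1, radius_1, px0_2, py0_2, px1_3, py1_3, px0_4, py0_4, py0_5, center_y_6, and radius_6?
center_x_1 = 70; center_y_1 = 150; radius_1 = 60; px0_2 = 65; py0_2 = 145; px1_3 = 270; py1_3 = 250; px0_4 = 115; py0_4 = 115; py0_5 = 145; center_y_6 = 355; radius_6 = 25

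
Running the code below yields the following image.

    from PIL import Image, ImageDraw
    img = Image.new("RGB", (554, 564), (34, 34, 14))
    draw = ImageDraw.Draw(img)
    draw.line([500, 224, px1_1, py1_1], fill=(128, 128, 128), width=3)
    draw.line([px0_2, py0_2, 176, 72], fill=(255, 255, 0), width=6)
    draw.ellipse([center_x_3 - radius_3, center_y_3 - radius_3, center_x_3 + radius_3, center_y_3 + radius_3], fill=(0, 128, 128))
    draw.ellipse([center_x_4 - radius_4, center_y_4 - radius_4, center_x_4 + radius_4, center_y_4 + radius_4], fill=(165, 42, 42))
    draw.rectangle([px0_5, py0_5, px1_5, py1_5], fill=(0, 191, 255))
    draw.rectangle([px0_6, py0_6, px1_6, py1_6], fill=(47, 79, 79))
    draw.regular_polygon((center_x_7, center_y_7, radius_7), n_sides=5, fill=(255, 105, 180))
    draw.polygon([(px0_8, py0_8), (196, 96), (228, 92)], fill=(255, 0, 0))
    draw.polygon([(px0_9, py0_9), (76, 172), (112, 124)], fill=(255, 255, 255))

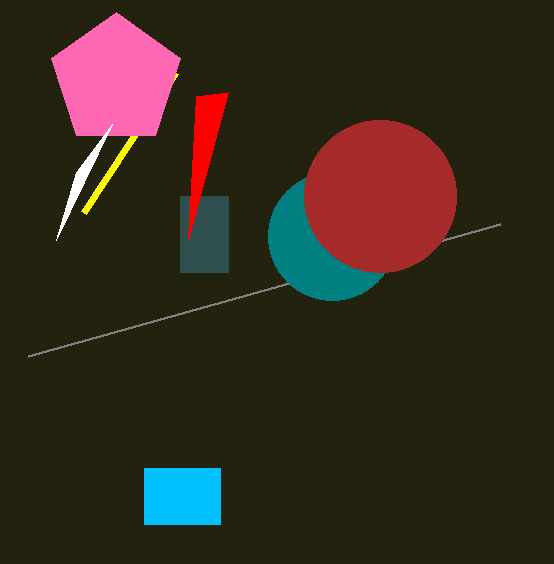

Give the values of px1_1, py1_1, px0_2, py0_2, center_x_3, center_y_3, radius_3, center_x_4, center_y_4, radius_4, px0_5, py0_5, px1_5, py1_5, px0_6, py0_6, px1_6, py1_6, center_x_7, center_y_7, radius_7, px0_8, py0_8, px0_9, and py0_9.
px1_1 = 28; py1_1 = 356; px0_2 = 84; py0_2 = 212; center_x_3 = 332; center_y_3 = 236; radius_3 = 64; center_x_4 = 380; center_y_4 = 196; radius_4 = 76; px0_5 = 144; py0_5 = 468; px1_5 = 220; py1_5 = 524; px0_6 = 180; py0_6 = 196; px1_6 = 228; py1_6 = 272; center_x_7 = 116; center_y_7 = 80; radius_7 = 68; px0_8 = 188; py0_8 = 240; px0_9 = 56; py0_9 = 240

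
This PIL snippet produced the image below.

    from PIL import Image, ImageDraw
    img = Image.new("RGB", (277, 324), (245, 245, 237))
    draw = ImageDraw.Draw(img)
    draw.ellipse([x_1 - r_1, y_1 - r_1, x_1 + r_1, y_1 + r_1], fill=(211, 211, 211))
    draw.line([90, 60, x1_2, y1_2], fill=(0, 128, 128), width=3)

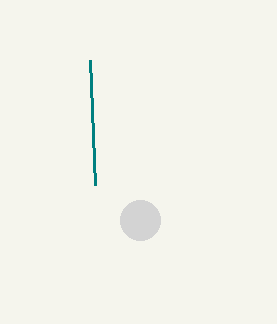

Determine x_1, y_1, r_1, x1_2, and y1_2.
x_1 = 140; y_1 = 220; r_1 = 20; x1_2 = 95; y1_2 = 185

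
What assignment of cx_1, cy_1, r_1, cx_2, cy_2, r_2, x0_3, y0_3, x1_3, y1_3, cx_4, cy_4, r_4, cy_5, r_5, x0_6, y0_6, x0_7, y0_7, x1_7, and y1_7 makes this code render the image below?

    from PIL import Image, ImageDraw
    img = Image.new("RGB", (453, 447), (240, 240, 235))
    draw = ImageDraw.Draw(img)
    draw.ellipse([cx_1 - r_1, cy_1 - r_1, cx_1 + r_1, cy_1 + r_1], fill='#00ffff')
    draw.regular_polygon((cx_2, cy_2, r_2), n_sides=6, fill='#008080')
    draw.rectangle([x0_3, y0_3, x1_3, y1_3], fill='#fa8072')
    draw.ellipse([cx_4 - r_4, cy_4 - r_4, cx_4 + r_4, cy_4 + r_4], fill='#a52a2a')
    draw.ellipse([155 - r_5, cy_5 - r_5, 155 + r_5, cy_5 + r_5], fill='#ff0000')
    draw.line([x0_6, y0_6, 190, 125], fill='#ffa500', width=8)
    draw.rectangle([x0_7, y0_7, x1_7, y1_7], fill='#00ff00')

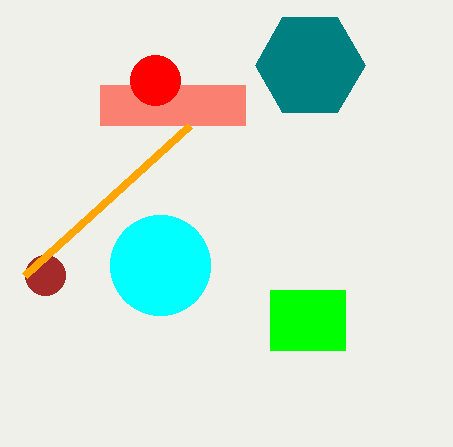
cx_1 = 160; cy_1 = 265; r_1 = 50; cx_2 = 310; cy_2 = 65; r_2 = 55; x0_3 = 100; y0_3 = 85; x1_3 = 245; y1_3 = 125; cx_4 = 45; cy_4 = 275; r_4 = 20; cy_5 = 80; r_5 = 25; x0_6 = 25; y0_6 = 275; x0_7 = 270; y0_7 = 290; x1_7 = 345; y1_7 = 350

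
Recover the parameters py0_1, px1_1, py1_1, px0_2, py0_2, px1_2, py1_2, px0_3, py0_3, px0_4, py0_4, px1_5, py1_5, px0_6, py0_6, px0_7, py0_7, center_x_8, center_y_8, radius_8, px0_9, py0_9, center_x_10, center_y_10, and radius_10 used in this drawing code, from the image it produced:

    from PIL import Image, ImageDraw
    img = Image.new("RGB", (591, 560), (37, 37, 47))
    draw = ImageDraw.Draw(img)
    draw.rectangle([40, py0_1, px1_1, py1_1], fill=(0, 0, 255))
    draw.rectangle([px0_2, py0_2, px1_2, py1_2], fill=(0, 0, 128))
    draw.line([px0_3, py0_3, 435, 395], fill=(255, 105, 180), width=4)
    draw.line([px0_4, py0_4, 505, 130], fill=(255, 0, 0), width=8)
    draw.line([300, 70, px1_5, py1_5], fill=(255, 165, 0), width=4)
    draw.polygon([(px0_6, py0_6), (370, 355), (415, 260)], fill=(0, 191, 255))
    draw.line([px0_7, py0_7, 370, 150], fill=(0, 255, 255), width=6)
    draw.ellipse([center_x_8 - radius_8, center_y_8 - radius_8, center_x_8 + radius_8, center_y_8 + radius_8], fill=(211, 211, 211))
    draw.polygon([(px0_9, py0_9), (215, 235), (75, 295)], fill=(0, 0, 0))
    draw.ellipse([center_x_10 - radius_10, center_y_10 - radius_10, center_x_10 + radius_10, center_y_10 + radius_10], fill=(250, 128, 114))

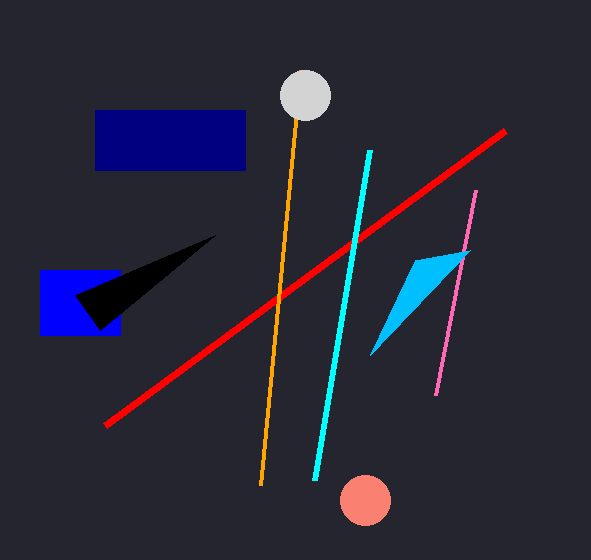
py0_1 = 270; px1_1 = 120; py1_1 = 335; px0_2 = 95; py0_2 = 110; px1_2 = 245; py1_2 = 170; px0_3 = 475; py0_3 = 190; px0_4 = 105; py0_4 = 425; px1_5 = 260; py1_5 = 485; px0_6 = 470; py0_6 = 250; px0_7 = 315; py0_7 = 480; center_x_8 = 305; center_y_8 = 95; radius_8 = 25; px0_9 = 100; py0_9 = 330; center_x_10 = 365; center_y_10 = 500; radius_10 = 25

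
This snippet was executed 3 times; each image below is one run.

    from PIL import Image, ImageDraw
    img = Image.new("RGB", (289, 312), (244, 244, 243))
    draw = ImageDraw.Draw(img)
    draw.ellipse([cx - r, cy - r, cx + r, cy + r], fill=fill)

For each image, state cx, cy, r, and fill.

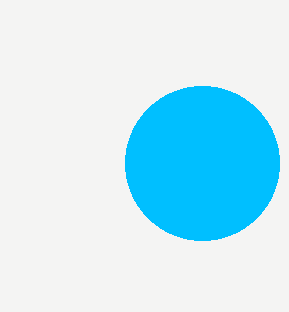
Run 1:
cx = 202; cy = 163; r = 77; fill = 'deepskyblue'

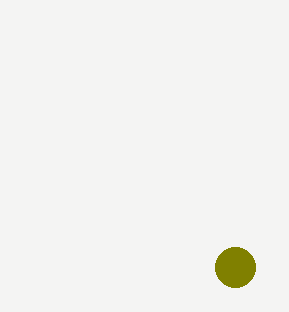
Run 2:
cx = 235
cy = 267
r = 20
fill = 'olive'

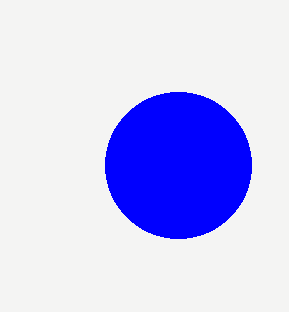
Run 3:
cx = 178; cy = 165; r = 73; fill = 'blue'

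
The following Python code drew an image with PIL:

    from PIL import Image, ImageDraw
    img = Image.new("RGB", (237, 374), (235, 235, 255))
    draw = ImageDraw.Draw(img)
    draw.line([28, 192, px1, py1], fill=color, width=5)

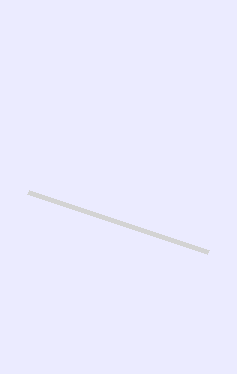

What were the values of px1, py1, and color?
px1 = 208; py1 = 252; color = 'lightgray'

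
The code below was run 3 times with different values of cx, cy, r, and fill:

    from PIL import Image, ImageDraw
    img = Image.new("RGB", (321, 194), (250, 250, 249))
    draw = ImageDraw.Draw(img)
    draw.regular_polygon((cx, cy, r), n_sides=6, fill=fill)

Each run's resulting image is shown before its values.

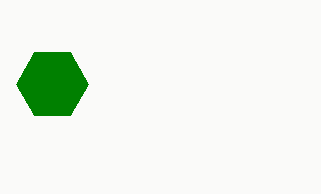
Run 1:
cx = 52; cy = 84; r = 36; fill = 'green'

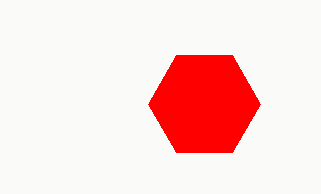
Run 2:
cx = 204; cy = 104; r = 56; fill = 'red'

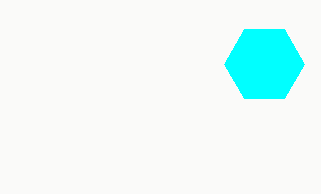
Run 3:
cx = 264
cy = 64
r = 40
fill = 'cyan'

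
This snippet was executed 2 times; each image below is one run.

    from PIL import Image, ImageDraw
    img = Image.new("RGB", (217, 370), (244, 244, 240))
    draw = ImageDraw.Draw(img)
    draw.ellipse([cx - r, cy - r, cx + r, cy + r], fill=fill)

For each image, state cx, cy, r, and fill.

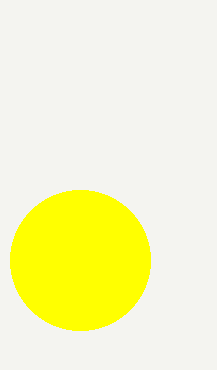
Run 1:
cx = 80; cy = 260; r = 70; fill = 'yellow'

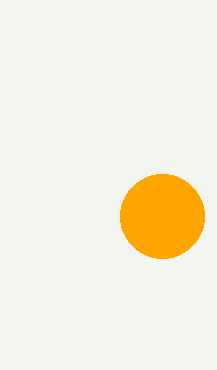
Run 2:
cx = 162, cy = 216, r = 42, fill = 'orange'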